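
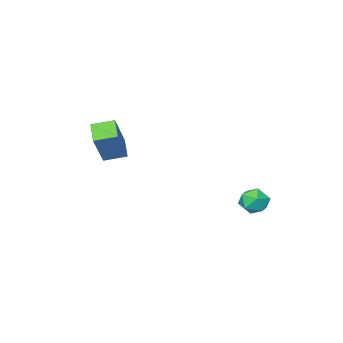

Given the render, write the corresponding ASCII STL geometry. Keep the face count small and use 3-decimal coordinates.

solid 
facet normal -0.193 0.625 0.756
outer loop
vertex -1.545 2.976 0.368
vertex -1.291 2.486 0.838
vertex -0.842 2.977 0.547
endloop
endfacet
facet normal -0.042 0.986 0.159
outer loop
vertex -1.545 2.976 0.368
vertex -0.842 2.977 0.547
vertex -1.04 3.08 -0.143
endloop
endfacet
facet normal -0.509 0.790 -0.342
outer loop
vertex -1.545 2.976 0.368
vertex -1.04 3.08 -0.143
vertex -1.611 2.653 -0.279
endloop
endfacet
facet normal -0.950 0.308 -0.057
outer loop
vertex -1.545 2.976 0.368
vertex -1.611 2.653 -0.279
vertex -1.766 2.286 0.328
endloop
endfacet
facet normal -0.755 0.206 0.623
outer loop
vertex -1.545 2.976 0.368
vertex -1.766 2.286 0.328
vertex -1.291 2.486 0.838
endloop
endfacet
facet normal 0.610 0.790 -0.057
outer loop
vertex -1.04 3.08 -0.143
vertex -0.842 2.977 0.547
vertex -0.474 2.654 0.012
endloop
endfacet
facet normal 0.363 0.207 0.909
outer loop
vertex -0.842 2.977 0.547
vertex -1.291 2.486 0.838
vertex -0.629 2.287 0.619
endloop
endfacet
facet normal -0.545 -0.472 0.693
outer loop
vertex -1.291 2.486 0.838
vertex -1.766 2.286 0.328
vertex -1.2 1.86 0.483
endloop
endfacet
facet normal -0.860 -0.308 -0.406
outer loop
vertex -1.766 2.286 0.328
vertex -1.611 2.653 -0.279
vertex -1.398 1.963 -0.207
endloop
endfacet
facet normal -0.146 0.472 -0.870
outer loop
vertex -1.611 2.653 -0.279
vertex -1.04 3.08 -0.143
vertex -0.949 2.454 -0.498
endloop
endfacet
facet normal 0.950 -0.308 0.057
outer loop
vertex -0.695 1.964 -0.028
vertex -0.474 2.654 0.012
vertex -0.629 2.287 0.619
endloop
endfacet
facet normal 0.509 -0.790 0.342
outer loop
vertex -0.695 1.964 -0.028
vertex -0.629 2.287 0.619
vertex -1.2 1.86 0.483
endloop
endfacet
facet normal 0.042 -0.986 -0.159
outer loop
vertex -0.695 1.964 -0.028
vertex -1.2 1.86 0.483
vertex -1.398 1.963 -0.207
endloop
endfacet
facet normal 0.193 -0.625 -0.756
outer loop
vertex -0.695 1.964 -0.028
vertex -1.398 1.963 -0.207
vertex -0.949 2.454 -0.498
endloop
endfacet
facet normal 0.755 -0.206 -0.623
outer loop
vertex -0.695 1.964 -0.028
vertex -0.949 2.454 -0.498
vertex -0.474 2.654 0.012
endloop
endfacet
facet normal 0.860 0.308 0.406
outer loop
vertex -0.629 2.287 0.619
vertex -0.474 2.654 0.012
vertex -0.842 2.977 0.547
endloop
endfacet
facet normal 0.146 -0.472 0.870
outer loop
vertex -1.2 1.86 0.483
vertex -0.629 2.287 0.619
vertex -1.291 2.486 0.838
endloop
endfacet
facet normal -0.610 -0.790 0.057
outer loop
vertex -1.398 1.963 -0.207
vertex -1.2 1.86 0.483
vertex -1.766 2.286 0.328
endloop
endfacet
facet normal -0.363 -0.207 -0.909
outer loop
vertex -0.949 2.454 -0.498
vertex -1.398 1.963 -0.207
vertex -1.611 2.653 -0.279
endloop
endfacet
facet normal 0.545 0.472 -0.693
outer loop
vertex -0.474 2.654 0.012
vertex -0.949 2.454 -0.498
vertex -1.04 3.08 -0.143
endloop
endfacet
facet normal -0.771 0.593 0.233
outer loop
vertex 2.872 -0.882 3.521
vertex 3.727 -0.351 5.002
vertex 3.31 -0.103 2.989
endloop
endfacet
facet normal -0.478 -0.296 -0.827
outer loop
vertex 4.073 -0.689 2.758
vertex 2.872 -0.882 3.521
vertex 3.31 -0.103 2.989
endloop
endfacet
facet normal -0.772 0.592 0.233
outer loop
vertex 3.31 -0.103 2.989
vertex 3.727 -0.351 5.002
vertex 4.164 0.428 4.47
endloop
endfacet
facet normal 0.421 0.749 -0.511
outer loop
vertex 4.164 0.428 4.47
vertex 4.073 -0.689 2.758
vertex 3.31 -0.103 2.989
endloop
endfacet
facet normal -0.421 -0.749 0.511
outer loop
vertex 2.872 -0.882 3.521
vertex 4.49 -0.937 4.771
vertex 3.727 -0.351 5.002
endloop
endfacet
facet normal -0.478 -0.297 -0.827
outer loop
vertex 3.636 -1.468 3.29
vertex 2.872 -0.882 3.521
vertex 4.073 -0.689 2.758
endloop
endfacet
facet normal -0.420 -0.750 0.511
outer loop
vertex 3.636 -1.468 3.29
vertex 4.49 -0.937 4.771
vertex 2.872 -0.882 3.521
endloop
endfacet
facet normal 0.478 0.296 0.827
outer loop
vertex 3.727 -0.351 5.002
vertex 4.49 -0.937 4.771
vertex 4.164 0.428 4.47
endloop
endfacet
facet normal 0.420 0.750 -0.511
outer loop
vertex 4.928 -0.158 4.239
vertex 4.073 -0.689 2.758
vertex 4.164 0.428 4.47
endloop
endfacet
facet normal 0.477 0.296 0.827
outer loop
vertex 4.164 0.428 4.47
vertex 4.49 -0.937 4.771
vertex 4.928 -0.158 4.239
endloop
endfacet
facet normal 0.771 -0.592 -0.233
outer loop
vertex 4.928 -0.158 4.239
vertex 3.636 -1.468 3.29
vertex 4.073 -0.689 2.758
endloop
endfacet
facet normal 0.771 -0.592 -0.232
outer loop
vertex 4.49 -0.937 4.771
vertex 3.636 -1.468 3.29
vertex 4.928 -0.158 4.239
endloop
endfacet

endsolid


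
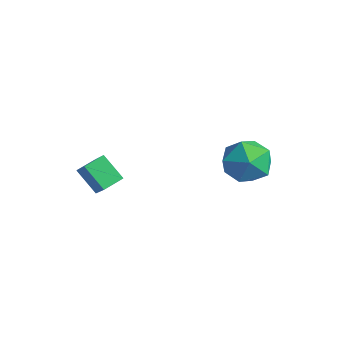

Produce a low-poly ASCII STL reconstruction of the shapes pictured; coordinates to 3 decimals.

solid 
facet normal -0.683 0.193 -0.705
outer loop
vertex -2.153 -3.042 -2.069
vertex -2.137 -2.045 -1.811
vertex -1.093 -2.809 -3.032
endloop
endfacet
facet normal -0.015 -0.968 -0.251
outer loop
vertex -0.083 -3.095 -1.989
vertex -2.153 -3.042 -2.069
vertex -1.093 -2.809 -3.032
endloop
endfacet
facet normal -0.683 0.193 -0.705
outer loop
vertex -1.093 -2.809 -3.032
vertex -2.137 -2.045 -1.811
vertex -1.078 -1.812 -2.774
endloop
endfacet
facet normal 0.731 0.161 -0.664
outer loop
vertex -1.078 -1.812 -2.774
vertex -0.083 -3.095 -1.989
vertex -1.093 -2.809 -3.032
endloop
endfacet
facet normal -0.731 -0.160 0.664
outer loop
vertex -2.153 -3.042 -2.069
vertex -1.127 -2.331 -0.768
vertex -2.137 -2.045 -1.811
endloop
endfacet
facet normal -0.015 -0.968 -0.251
outer loop
vertex -1.142 -3.328 -1.026
vertex -2.153 -3.042 -2.069
vertex -0.083 -3.095 -1.989
endloop
endfacet
facet normal -0.730 -0.161 0.664
outer loop
vertex -1.142 -3.328 -1.026
vertex -1.127 -2.331 -0.768
vertex -2.153 -3.042 -2.069
endloop
endfacet
facet normal 0.015 0.968 0.251
outer loop
vertex -2.137 -2.045 -1.811
vertex -1.127 -2.331 -0.768
vertex -1.078 -1.812 -2.774
endloop
endfacet
facet normal 0.730 0.160 -0.664
outer loop
vertex -0.067 -2.098 -1.731
vertex -0.083 -3.095 -1.989
vertex -1.078 -1.812 -2.774
endloop
endfacet
facet normal 0.015 0.968 0.251
outer loop
vertex -1.078 -1.812 -2.774
vertex -1.127 -2.331 -0.768
vertex -0.067 -2.098 -1.731
endloop
endfacet
facet normal 0.683 -0.193 0.704
outer loop
vertex -0.067 -2.098 -1.731
vertex -1.142 -3.328 -1.026
vertex -0.083 -3.095 -1.989
endloop
endfacet
facet normal 0.683 -0.193 0.705
outer loop
vertex -1.127 -2.331 -0.768
vertex -1.142 -3.328 -1.026
vertex -0.067 -2.098 -1.731
endloop
endfacet
facet normal -0.079 0.519 0.851
outer loop
vertex 3.156 2.343 0.533
vertex 3.489 1.337 1.177
vertex 4.354 2.13 0.774
endloop
endfacet
facet normal 0.106 0.945 0.309
outer loop
vertex 3.156 2.343 0.533
vertex 4.354 2.13 0.774
vertex 4.009 2.535 -0.347
endloop
endfacet
facet normal -0.400 0.896 -0.192
outer loop
vertex 3.156 2.343 0.533
vertex 4.009 2.535 -0.347
vertex 2.932 1.993 -0.636
endloop
endfacet
facet normal -0.897 0.441 0.040
outer loop
vertex 3.156 2.343 0.533
vertex 2.932 1.993 -0.636
vertex 2.61 1.253 0.306
endloop
endfacet
facet normal -0.699 0.207 0.685
outer loop
vertex 3.156 2.343 0.533
vertex 2.61 1.253 0.306
vertex 3.489 1.337 1.177
endloop
endfacet
facet normal 0.716 0.698 0.032
outer loop
vertex 4.009 2.535 -0.347
vertex 4.354 2.13 0.774
vertex 4.87 1.647 -0.246
endloop
endfacet
facet normal 0.416 0.008 0.909
outer loop
vertex 4.354 2.13 0.774
vertex 3.489 1.337 1.177
vertex 4.548 0.907 0.696
endloop
endfacet
facet normal -0.587 -0.496 0.640
outer loop
vertex 3.489 1.337 1.177
vertex 2.61 1.253 0.306
vertex 3.471 0.365 0.407
endloop
endfacet
facet normal -0.907 -0.118 -0.403
outer loop
vertex 2.61 1.253 0.306
vertex 2.932 1.993 -0.636
vertex 3.126 0.77 -0.714
endloop
endfacet
facet normal -0.102 0.619 -0.779
outer loop
vertex 2.932 1.993 -0.636
vertex 4.009 2.535 -0.347
vertex 3.991 1.563 -1.117
endloop
endfacet
facet normal 0.897 -0.441 -0.040
outer loop
vertex 4.324 0.557 -0.473
vertex 4.87 1.647 -0.246
vertex 4.548 0.907 0.696
endloop
endfacet
facet normal 0.400 -0.896 0.192
outer loop
vertex 4.324 0.557 -0.473
vertex 4.548 0.907 0.696
vertex 3.471 0.365 0.407
endloop
endfacet
facet normal -0.106 -0.945 -0.309
outer loop
vertex 4.324 0.557 -0.473
vertex 3.471 0.365 0.407
vertex 3.126 0.77 -0.714
endloop
endfacet
facet normal 0.079 -0.519 -0.851
outer loop
vertex 4.324 0.557 -0.473
vertex 3.126 0.77 -0.714
vertex 3.991 1.563 -1.117
endloop
endfacet
facet normal 0.699 -0.207 -0.685
outer loop
vertex 4.324 0.557 -0.473
vertex 3.991 1.563 -1.117
vertex 4.87 1.647 -0.246
endloop
endfacet
facet normal 0.907 0.118 0.403
outer loop
vertex 4.548 0.907 0.696
vertex 4.87 1.647 -0.246
vertex 4.354 2.13 0.774
endloop
endfacet
facet normal 0.102 -0.619 0.779
outer loop
vertex 3.471 0.365 0.407
vertex 4.548 0.907 0.696
vertex 3.489 1.337 1.177
endloop
endfacet
facet normal -0.716 -0.698 -0.032
outer loop
vertex 3.126 0.77 -0.714
vertex 3.471 0.365 0.407
vertex 2.61 1.253 0.306
endloop
endfacet
facet normal -0.416 -0.008 -0.909
outer loop
vertex 3.991 1.563 -1.117
vertex 3.126 0.77 -0.714
vertex 2.932 1.993 -0.636
endloop
endfacet
facet normal 0.587 0.496 -0.640
outer loop
vertex 4.87 1.647 -0.246
vertex 3.991 1.563 -1.117
vertex 4.009 2.535 -0.347
endloop
endfacet

endsolid


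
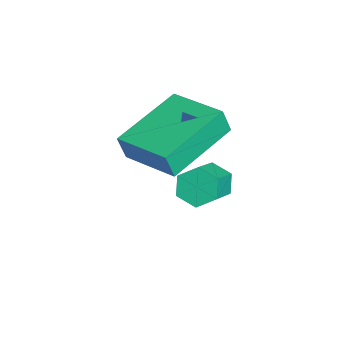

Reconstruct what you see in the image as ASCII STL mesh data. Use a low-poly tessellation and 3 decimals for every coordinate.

solid 
facet normal -0.708 -0.697 -0.115
outer loop
vertex 1.856 0.172 0.708
vertex 0.321 1.635 1.295
vertex 1.766 0.393 -0.077
endloop
endfacet
facet normal 0.697 -0.665 -0.267
outer loop
vertex 2.999 1.605 0.125
vertex 1.856 0.172 0.708
vertex 1.766 0.393 -0.077
endloop
endfacet
facet normal -0.708 -0.696 -0.116
outer loop
vertex 1.766 0.393 -0.077
vertex 0.321 1.635 1.295
vertex 0.232 1.856 0.511
endloop
endfacet
facet normal -0.109 0.270 -0.957
outer loop
vertex 0.232 1.856 0.511
vertex 2.999 1.605 0.125
vertex 1.766 0.393 -0.077
endloop
endfacet
facet normal 0.109 -0.270 0.957
outer loop
vertex 1.856 0.172 0.708
vertex 1.554 2.847 1.497
vertex 0.321 1.635 1.295
endloop
endfacet
facet normal 0.698 -0.665 -0.267
outer loop
vertex 3.088 1.384 0.909
vertex 1.856 0.172 0.708
vertex 2.999 1.605 0.125
endloop
endfacet
facet normal 0.109 -0.270 0.957
outer loop
vertex 3.088 1.384 0.909
vertex 1.554 2.847 1.497
vertex 1.856 0.172 0.708
endloop
endfacet
facet normal -0.697 0.665 0.267
outer loop
vertex 0.321 1.635 1.295
vertex 1.554 2.847 1.497
vertex 0.232 1.856 0.511
endloop
endfacet
facet normal -0.109 0.270 -0.957
outer loop
vertex 1.464 3.068 0.712
vertex 2.999 1.605 0.125
vertex 0.232 1.856 0.511
endloop
endfacet
facet normal -0.698 0.665 0.267
outer loop
vertex 0.232 1.856 0.511
vertex 1.554 2.847 1.497
vertex 1.464 3.068 0.712
endloop
endfacet
facet normal 0.708 0.696 0.116
outer loop
vertex 1.464 3.068 0.712
vertex 3.088 1.384 0.909
vertex 2.999 1.605 0.125
endloop
endfacet
facet normal 0.708 0.697 0.115
outer loop
vertex 1.554 2.847 1.497
vertex 3.088 1.384 0.909
vertex 1.464 3.068 0.712
endloop
endfacet
facet normal -0.809 0.311 -0.499
outer loop
vertex 0.681 2.587 -2.815
vertex 0.355 2.622 -2.265
vertex 0.681 3.13 -2.477
endloop
endfacet
facet normal 0.589 0.427 -0.686
outer loop
vertex 0.681 2.587 -2.815
vertex 0.681 3.13 -2.477
vertex 1.732 2.182 -2.164
endloop
endfacet
facet normal 0.589 0.426 -0.686
outer loop
vertex 1.732 2.182 -2.164
vertex 0.681 3.13 -2.477
vertex 1.732 2.726 -1.826
endloop
endfacet
facet normal 0.807 -0.311 0.501
outer loop
vertex 1.732 2.182 -2.164
vertex 1.732 2.726 -1.826
vertex 1.405 2.218 -1.615
endloop
endfacet
facet normal -0.809 0.310 -0.500
outer loop
vertex 0.681 3.13 -2.477
vertex 0.355 2.622 -2.265
vertex 0.355 3.166 -1.927
endloop
endfacet
facet normal 0.295 0.949 0.113
outer loop
vertex 0.681 3.13 -2.477
vertex 0.355 3.166 -1.927
vertex 1.732 2.726 -1.826
endloop
endfacet
facet normal 0.295 0.949 0.115
outer loop
vertex 1.732 2.726 -1.826
vertex 0.355 3.166 -1.927
vertex 1.405 2.761 -1.277
endloop
endfacet
facet normal 0.807 -0.312 0.501
outer loop
vertex 1.732 2.726 -1.826
vertex 1.405 2.761 -1.277
vertex 1.405 2.218 -1.615
endloop
endfacet
facet normal -0.807 0.311 -0.501
outer loop
vertex 0.355 3.166 -1.927
vertex 0.355 2.622 -2.265
vertex 0.028 2.658 -1.716
endloop
endfacet
facet normal -0.294 0.522 0.801
outer loop
vertex 0.355 3.166 -1.927
vertex 0.028 2.658 -1.716
vertex 1.405 2.761 -1.277
endloop
endfacet
facet normal -0.294 0.523 0.800
outer loop
vertex 1.405 2.761 -1.277
vertex 0.028 2.658 -1.716
vertex 1.079 2.253 -1.065
endloop
endfacet
facet normal 0.809 -0.311 0.499
outer loop
vertex 1.405 2.761 -1.277
vertex 1.079 2.253 -1.065
vertex 1.405 2.218 -1.615
endloop
endfacet
facet normal -0.807 0.311 -0.501
outer loop
vertex 0.028 2.658 -1.716
vertex 0.355 2.622 -2.265
vertex 0.028 2.114 -2.054
endloop
endfacet
facet normal -0.589 -0.426 0.686
outer loop
vertex 0.028 2.658 -1.716
vertex 0.028 2.114 -2.054
vertex 1.079 2.253 -1.065
endloop
endfacet
facet normal -0.589 -0.427 0.686
outer loop
vertex 1.079 2.253 -1.065
vertex 0.028 2.114 -2.054
vertex 1.079 1.71 -1.403
endloop
endfacet
facet normal 0.809 -0.311 0.499
outer loop
vertex 1.079 2.253 -1.065
vertex 1.079 1.71 -1.403
vertex 1.405 2.218 -1.615
endloop
endfacet
facet normal -0.807 0.312 -0.501
outer loop
vertex 0.028 2.114 -2.054
vertex 0.355 2.622 -2.265
vertex 0.355 2.079 -2.603
endloop
endfacet
facet normal -0.294 -0.949 -0.115
outer loop
vertex 0.028 2.114 -2.054
vertex 0.355 2.079 -2.603
vertex 1.079 1.71 -1.403
endloop
endfacet
facet normal -0.296 -0.949 -0.113
outer loop
vertex 1.079 1.71 -1.403
vertex 0.355 2.079 -2.603
vertex 1.405 1.674 -1.953
endloop
endfacet
facet normal 0.809 -0.310 0.500
outer loop
vertex 1.079 1.71 -1.403
vertex 1.405 1.674 -1.953
vertex 1.405 2.218 -1.615
endloop
endfacet
facet normal -0.809 0.311 -0.499
outer loop
vertex 0.355 2.079 -2.603
vertex 0.355 2.622 -2.265
vertex 0.681 2.587 -2.815
endloop
endfacet
facet normal 0.294 -0.523 -0.800
outer loop
vertex 0.355 2.079 -2.603
vertex 0.681 2.587 -2.815
vertex 1.405 1.674 -1.953
endloop
endfacet
facet normal 0.295 -0.522 -0.800
outer loop
vertex 1.405 1.674 -1.953
vertex 0.681 2.587 -2.815
vertex 1.732 2.182 -2.164
endloop
endfacet
facet normal 0.807 -0.311 0.501
outer loop
vertex 1.405 1.674 -1.953
vertex 1.732 2.182 -2.164
vertex 1.405 2.218 -1.615
endloop
endfacet

endsolid


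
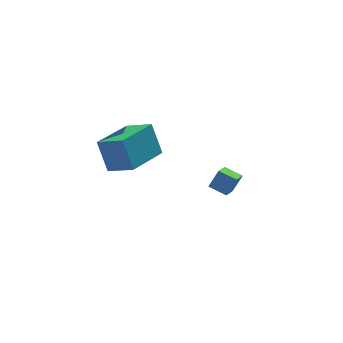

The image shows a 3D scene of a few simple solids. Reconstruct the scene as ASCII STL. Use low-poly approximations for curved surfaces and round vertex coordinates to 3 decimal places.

solid 
facet normal -0.555 -0.716 0.423
outer loop
vertex 4.05 0.422 -1.401
vertex 3.464 1.043 -1.119
vertex 3.554 0.324 -2.217
endloop
endfacet
facet normal 0.653 -0.690 -0.314
outer loop
vertex 4.136 1.077 -2.661
vertex 4.05 0.422 -1.401
vertex 3.554 0.324 -2.217
endloop
endfacet
facet normal -0.555 -0.716 0.424
outer loop
vertex 3.554 0.324 -2.217
vertex 3.464 1.043 -1.119
vertex 2.967 0.946 -1.934
endloop
endfacet
facet normal -0.517 -0.101 -0.850
outer loop
vertex 2.967 0.946 -1.934
vertex 4.136 1.077 -2.661
vertex 3.554 0.324 -2.217
endloop
endfacet
facet normal 0.517 0.102 0.850
outer loop
vertex 4.05 0.422 -1.401
vertex 4.046 1.796 -1.563
vertex 3.464 1.043 -1.119
endloop
endfacet
facet normal 0.651 -0.691 -0.315
outer loop
vertex 4.633 1.174 -1.846
vertex 4.05 0.422 -1.401
vertex 4.136 1.077 -2.661
endloop
endfacet
facet normal 0.517 0.102 0.850
outer loop
vertex 4.633 1.174 -1.846
vertex 4.046 1.796 -1.563
vertex 4.05 0.422 -1.401
endloop
endfacet
facet normal -0.652 0.690 0.315
outer loop
vertex 3.464 1.043 -1.119
vertex 4.046 1.796 -1.563
vertex 2.967 0.946 -1.934
endloop
endfacet
facet normal -0.517 -0.102 -0.850
outer loop
vertex 3.55 1.698 -2.379
vertex 4.136 1.077 -2.661
vertex 2.967 0.946 -1.934
endloop
endfacet
facet normal -0.652 0.691 0.313
outer loop
vertex 2.967 0.946 -1.934
vertex 4.046 1.796 -1.563
vertex 3.55 1.698 -2.379
endloop
endfacet
facet normal 0.555 0.716 -0.424
outer loop
vertex 3.55 1.698 -2.379
vertex 4.633 1.174 -1.846
vertex 4.136 1.077 -2.661
endloop
endfacet
facet normal 0.555 0.716 -0.423
outer loop
vertex 4.046 1.796 -1.563
vertex 4.633 1.174 -1.846
vertex 3.55 1.698 -2.379
endloop
endfacet
facet normal -0.588 0.697 -0.411
outer loop
vertex -2.344 -0.263 3.157
vertex -0.668 0.988 2.88
vertex -2.108 -0.888 1.758
endloop
endfacet
facet normal -0.794 -0.593 0.131
outer loop
vertex -1.332 -1.808 2.3
vertex -2.344 -0.263 3.157
vertex -2.108 -0.888 1.758
endloop
endfacet
facet normal -0.588 0.697 -0.411
outer loop
vertex -2.108 -0.888 1.758
vertex -0.668 0.988 2.88
vertex -0.432 0.363 1.482
endloop
endfacet
facet normal 0.152 -0.403 -0.902
outer loop
vertex -0.432 0.363 1.482
vertex -1.332 -1.808 2.3
vertex -2.108 -0.888 1.758
endloop
endfacet
facet normal -0.152 0.403 0.902
outer loop
vertex -2.344 -0.263 3.157
vertex 0.108 0.068 3.422
vertex -0.668 0.988 2.88
endloop
endfacet
facet normal -0.794 -0.593 0.131
outer loop
vertex -1.568 -1.183 3.698
vertex -2.344 -0.263 3.157
vertex -1.332 -1.808 2.3
endloop
endfacet
facet normal -0.152 0.403 0.903
outer loop
vertex -1.568 -1.183 3.698
vertex 0.108 0.068 3.422
vertex -2.344 -0.263 3.157
endloop
endfacet
facet normal 0.794 0.593 -0.131
outer loop
vertex -0.668 0.988 2.88
vertex 0.108 0.068 3.422
vertex -0.432 0.363 1.482
endloop
endfacet
facet normal 0.152 -0.403 -0.903
outer loop
vertex 0.344 -0.557 2.023
vertex -1.332 -1.808 2.3
vertex -0.432 0.363 1.482
endloop
endfacet
facet normal 0.794 0.593 -0.131
outer loop
vertex -0.432 0.363 1.482
vertex 0.108 0.068 3.422
vertex 0.344 -0.557 2.023
endloop
endfacet
facet normal 0.588 -0.697 0.411
outer loop
vertex 0.344 -0.557 2.023
vertex -1.568 -1.183 3.698
vertex -1.332 -1.808 2.3
endloop
endfacet
facet normal 0.588 -0.697 0.411
outer loop
vertex 0.108 0.068 3.422
vertex -1.568 -1.183 3.698
vertex 0.344 -0.557 2.023
endloop
endfacet

endsolid


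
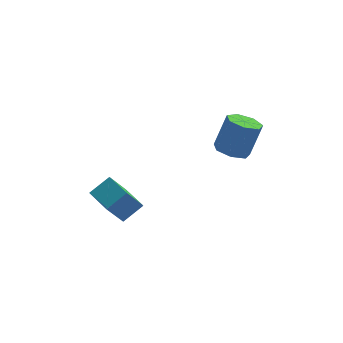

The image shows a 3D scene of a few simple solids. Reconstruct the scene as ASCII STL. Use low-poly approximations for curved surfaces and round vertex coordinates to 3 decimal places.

solid 
facet normal -0.371 -0.127 -0.920
outer loop
vertex 3.147 1.843 1.988
vertex 2.418 1.192 2.372
vertex 2.366 2.234 2.249
endloop
endfacet
facet normal 0.358 0.894 -0.268
outer loop
vertex 3.147 1.843 1.988
vertex 2.366 2.234 2.249
vertex 3.951 2.119 3.985
endloop
endfacet
facet normal 0.358 0.895 -0.268
outer loop
vertex 3.951 2.119 3.985
vertex 2.366 2.234 2.249
vertex 3.171 2.509 4.245
endloop
endfacet
facet normal 0.370 0.127 0.920
outer loop
vertex 3.951 2.119 3.985
vertex 3.171 2.509 4.245
vertex 3.222 1.468 4.368
endloop
endfacet
facet normal -0.370 -0.127 -0.920
outer loop
vertex 2.366 2.234 2.249
vertex 2.418 1.192 2.372
vertex 1.624 1.84 2.602
endloop
endfacet
facet normal -0.447 0.893 0.057
outer loop
vertex 2.366 2.234 2.249
vertex 1.624 1.84 2.602
vertex 3.171 2.509 4.245
endloop
endfacet
facet normal -0.447 0.893 0.057
outer loop
vertex 3.171 2.509 4.245
vertex 1.624 1.84 2.602
vertex 2.429 2.115 4.599
endloop
endfacet
facet normal 0.371 0.127 0.920
outer loop
vertex 3.171 2.509 4.245
vertex 2.429 2.115 4.599
vertex 3.222 1.468 4.368
endloop
endfacet
facet normal -0.370 -0.127 -0.920
outer loop
vertex 1.624 1.84 2.602
vertex 2.418 1.192 2.372
vertex 1.48 0.958 2.782
endloop
endfacet
facet normal -0.915 0.219 0.339
outer loop
vertex 1.624 1.84 2.602
vertex 1.48 0.958 2.782
vertex 2.429 2.115 4.599
endloop
endfacet
facet normal -0.915 0.218 0.339
outer loop
vertex 2.429 2.115 4.599
vertex 1.48 0.958 2.782
vertex 2.285 1.234 4.778
endloop
endfacet
facet normal 0.371 0.126 0.920
outer loop
vertex 2.429 2.115 4.599
vertex 2.285 1.234 4.778
vertex 3.222 1.468 4.368
endloop
endfacet
facet normal -0.371 -0.127 -0.920
outer loop
vertex 1.48 0.958 2.782
vertex 2.418 1.192 2.372
vertex 2.042 0.253 2.653
endloop
endfacet
facet normal -0.694 -0.620 0.366
outer loop
vertex 1.48 0.958 2.782
vertex 2.042 0.253 2.653
vertex 2.285 1.234 4.778
endloop
endfacet
facet normal -0.695 -0.620 0.365
outer loop
vertex 2.285 1.234 4.778
vertex 2.042 0.253 2.653
vertex 2.847 0.528 4.649
endloop
endfacet
facet normal 0.371 0.127 0.920
outer loop
vertex 2.285 1.234 4.778
vertex 2.847 0.528 4.649
vertex 3.222 1.468 4.368
endloop
endfacet
facet normal -0.371 -0.127 -0.920
outer loop
vertex 2.042 0.253 2.653
vertex 2.418 1.192 2.372
vertex 2.887 0.255 2.312
endloop
endfacet
facet normal 0.049 -0.992 0.117
outer loop
vertex 2.042 0.253 2.653
vertex 2.887 0.255 2.312
vertex 2.847 0.528 4.649
endloop
endfacet
facet normal 0.049 -0.992 0.117
outer loop
vertex 2.847 0.528 4.649
vertex 2.887 0.255 2.312
vertex 3.692 0.53 4.308
endloop
endfacet
facet normal 0.371 0.127 0.920
outer loop
vertex 2.847 0.528 4.649
vertex 3.692 0.53 4.308
vertex 3.222 1.468 4.368
endloop
endfacet
facet normal -0.371 -0.127 -0.920
outer loop
vertex 2.887 0.255 2.312
vertex 2.418 1.192 2.372
vertex 3.379 0.963 2.016
endloop
endfacet
facet normal 0.756 -0.617 -0.220
outer loop
vertex 2.887 0.255 2.312
vertex 3.379 0.963 2.016
vertex 3.692 0.53 4.308
endloop
endfacet
facet normal 0.756 -0.616 -0.220
outer loop
vertex 3.692 0.53 4.308
vertex 3.379 0.963 2.016
vertex 4.183 1.238 4.013
endloop
endfacet
facet normal 0.370 0.127 0.920
outer loop
vertex 3.692 0.53 4.308
vertex 4.183 1.238 4.013
vertex 3.222 1.468 4.368
endloop
endfacet
facet normal -0.371 -0.127 -0.920
outer loop
vertex 3.379 0.963 2.016
vertex 2.418 1.192 2.372
vertex 3.147 1.843 1.988
endloop
endfacet
facet normal 0.893 0.223 -0.390
outer loop
vertex 3.379 0.963 2.016
vertex 3.147 1.843 1.988
vertex 4.183 1.238 4.013
endloop
endfacet
facet normal 0.893 0.223 -0.390
outer loop
vertex 4.183 1.238 4.013
vertex 3.147 1.843 1.988
vertex 3.951 2.119 3.985
endloop
endfacet
facet normal 0.370 0.127 0.920
outer loop
vertex 4.183 1.238 4.013
vertex 3.951 2.119 3.985
vertex 3.222 1.468 4.368
endloop
endfacet
facet normal -0.811 -0.192 -0.552
outer loop
vertex -4.39 1.934 -1.508
vertex -4.895 3.645 -1.362
vertex -3.35 2.385 -3.192
endloop
endfacet
facet normal 0.282 -0.956 -0.082
outer loop
vertex -2.125 2.675 -2.358
vertex -4.39 1.934 -1.508
vertex -3.35 2.385 -3.192
endloop
endfacet
facet normal -0.811 -0.192 -0.552
outer loop
vertex -3.35 2.385 -3.192
vertex -4.895 3.645 -1.362
vertex -3.855 4.096 -3.046
endloop
endfacet
facet normal 0.512 0.222 -0.830
outer loop
vertex -3.855 4.096 -3.046
vertex -2.125 2.675 -2.358
vertex -3.35 2.385 -3.192
endloop
endfacet
facet normal -0.512 -0.222 0.830
outer loop
vertex -4.39 1.934 -1.508
vertex -3.67 3.935 -0.528
vertex -4.895 3.645 -1.362
endloop
endfacet
facet normal 0.282 -0.956 -0.082
outer loop
vertex -3.165 2.224 -0.674
vertex -4.39 1.934 -1.508
vertex -2.125 2.675 -2.358
endloop
endfacet
facet normal -0.512 -0.222 0.830
outer loop
vertex -3.165 2.224 -0.674
vertex -3.67 3.935 -0.528
vertex -4.39 1.934 -1.508
endloop
endfacet
facet normal -0.282 0.956 0.082
outer loop
vertex -4.895 3.645 -1.362
vertex -3.67 3.935 -0.528
vertex -3.855 4.096 -3.046
endloop
endfacet
facet normal 0.512 0.222 -0.830
outer loop
vertex -2.63 4.386 -2.212
vertex -2.125 2.675 -2.358
vertex -3.855 4.096 -3.046
endloop
endfacet
facet normal -0.282 0.956 0.082
outer loop
vertex -3.855 4.096 -3.046
vertex -3.67 3.935 -0.528
vertex -2.63 4.386 -2.212
endloop
endfacet
facet normal 0.811 0.192 0.552
outer loop
vertex -2.63 4.386 -2.212
vertex -3.165 2.224 -0.674
vertex -2.125 2.675 -2.358
endloop
endfacet
facet normal 0.811 0.192 0.552
outer loop
vertex -3.67 3.935 -0.528
vertex -3.165 2.224 -0.674
vertex -2.63 4.386 -2.212
endloop
endfacet

endsolid


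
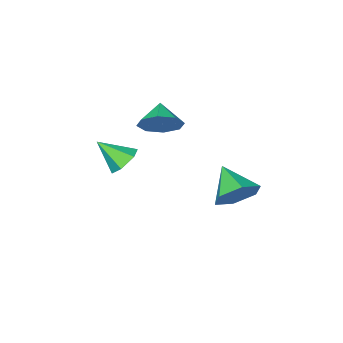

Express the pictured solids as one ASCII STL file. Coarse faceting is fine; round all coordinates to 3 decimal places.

solid 
facet normal -0.491 0.578 -0.651
outer loop
vertex 2.084 -0.758 0.398
vertex 1.504 -0.752 0.841
vertex 2.019 -0.239 0.908
endloop
endfacet
facet normal 0.992 0.129 -0.005
outer loop
vertex 2.084 -0.758 0.398
vertex 2.019 -0.239 0.908
vertex 2.196 -1.568 1.759
endloop
endfacet
facet normal -0.492 0.579 -0.650
outer loop
vertex 2.019 -0.239 0.908
vertex 1.504 -0.752 0.841
vertex 1.439 -0.234 1.351
endloop
endfacet
facet normal 0.526 0.507 0.683
outer loop
vertex 2.019 -0.239 0.908
vertex 1.439 -0.234 1.351
vertex 2.196 -1.568 1.759
endloop
endfacet
facet normal -0.490 0.579 -0.651
outer loop
vertex 1.439 -0.234 1.351
vertex 1.504 -0.752 0.841
vertex 0.923 -0.746 1.284
endloop
endfacet
facet normal -0.264 0.142 0.954
outer loop
vertex 1.439 -0.234 1.351
vertex 0.923 -0.746 1.284
vertex 2.196 -1.568 1.759
endloop
endfacet
facet normal -0.491 0.579 -0.651
outer loop
vertex 0.923 -0.746 1.284
vertex 1.504 -0.752 0.841
vertex 0.988 -1.265 0.774
endloop
endfacet
facet normal -0.590 -0.602 0.538
outer loop
vertex 0.923 -0.746 1.284
vertex 0.988 -1.265 0.774
vertex 2.196 -1.568 1.759
endloop
endfacet
facet normal -0.491 0.579 -0.651
outer loop
vertex 0.988 -1.265 0.774
vertex 1.504 -0.752 0.841
vertex 1.569 -1.271 0.331
endloop
endfacet
facet normal -0.124 -0.981 -0.150
outer loop
vertex 0.988 -1.265 0.774
vertex 1.569 -1.271 0.331
vertex 2.196 -1.568 1.759
endloop
endfacet
facet normal -0.491 0.578 -0.651
outer loop
vertex 1.569 -1.271 0.331
vertex 1.504 -0.752 0.841
vertex 2.084 -0.758 0.398
endloop
endfacet
facet normal 0.667 -0.615 -0.421
outer loop
vertex 1.569 -1.271 0.331
vertex 2.084 -0.758 0.398
vertex 2.196 -1.568 1.759
endloop
endfacet
facet normal 0.480 0.688 -0.544
outer loop
vertex -0.42 -1.356 2.284
vertex -0.806 -1.698 1.51
vertex -1.041 -1.045 2.129
endloop
endfacet
facet normal -0.219 0.048 0.975
outer loop
vertex -0.42 -1.356 2.284
vertex -1.041 -1.045 2.129
vertex -1.354 -2.482 2.13
endloop
endfacet
facet normal 0.480 0.688 -0.544
outer loop
vertex -1.041 -1.045 2.129
vertex -0.806 -1.698 1.51
vertex -1.525 -1.116 1.612
endloop
endfacet
facet normal -0.731 0.160 0.663
outer loop
vertex -1.041 -1.045 2.129
vertex -1.525 -1.116 1.612
vertex -1.354 -2.482 2.13
endloop
endfacet
facet normal 0.480 0.688 -0.544
outer loop
vertex -1.525 -1.116 1.612
vertex -0.806 -1.698 1.51
vertex -1.588 -1.528 1.035
endloop
endfacet
facet normal -0.986 -0.065 0.154
outer loop
vertex -1.525 -1.116 1.612
vertex -1.588 -1.528 1.035
vertex -1.354 -2.482 2.13
endloop
endfacet
facet normal 0.480 0.689 -0.543
outer loop
vertex -1.588 -1.528 1.035
vertex -0.806 -1.698 1.51
vertex -1.193 -2.039 0.736
endloop
endfacet
facet normal -0.831 -0.495 -0.253
outer loop
vertex -1.588 -1.528 1.035
vertex -1.193 -2.039 0.736
vertex -1.354 -2.482 2.13
endloop
endfacet
facet normal 0.480 0.689 -0.543
outer loop
vertex -1.193 -2.039 0.736
vertex -0.806 -1.698 1.51
vertex -0.571 -2.35 0.891
endloop
endfacet
facet normal -0.359 -0.877 -0.320
outer loop
vertex -1.193 -2.039 0.736
vertex -0.571 -2.35 0.891
vertex -1.354 -2.482 2.13
endloop
endfacet
facet normal 0.480 0.689 -0.543
outer loop
vertex -0.571 -2.35 0.891
vertex -0.806 -1.698 1.51
vertex -0.088 -2.279 1.408
endloop
endfacet
facet normal 0.154 -0.988 -0.008
outer loop
vertex -0.571 -2.35 0.891
vertex -0.088 -2.279 1.408
vertex -1.354 -2.482 2.13
endloop
endfacet
facet normal 0.480 0.688 -0.544
outer loop
vertex -0.088 -2.279 1.408
vertex -0.806 -1.698 1.51
vertex -0.025 -1.867 1.985
endloop
endfacet
facet normal 0.408 -0.764 0.501
outer loop
vertex -0.088 -2.279 1.408
vertex -0.025 -1.867 1.985
vertex -1.354 -2.482 2.13
endloop
endfacet
facet normal 0.480 0.689 -0.544
outer loop
vertex -0.025 -1.867 1.985
vertex -0.806 -1.698 1.51
vertex -0.42 -1.356 2.284
endloop
endfacet
facet normal 0.254 -0.335 0.907
outer loop
vertex -0.025 -1.867 1.985
vertex -0.42 -1.356 2.284
vertex -1.354 -2.482 2.13
endloop
endfacet
facet normal 0.155 0.831 -0.535
outer loop
vertex -2.331 0.052 -2.276
vertex -3.284 -0.003 -2.637
vertex -3.092 0.514 -1.779
endloop
endfacet
facet normal 0.496 -0.110 0.861
outer loop
vertex -2.331 0.052 -2.276
vertex -3.092 0.514 -1.779
vertex -3.536 -1.357 -1.763
endloop
endfacet
facet normal 0.154 0.831 -0.535
outer loop
vertex -3.092 0.514 -1.779
vertex -3.284 -0.003 -2.637
vertex -4.045 0.459 -2.139
endloop
endfacet
facet normal -0.357 0.093 0.930
outer loop
vertex -3.092 0.514 -1.779
vertex -4.045 0.459 -2.139
vertex -3.536 -1.357 -1.763
endloop
endfacet
facet normal 0.154 0.830 -0.536
outer loop
vertex -4.045 0.459 -2.139
vertex -3.284 -0.003 -2.637
vertex -4.237 -0.059 -2.997
endloop
endfacet
facet normal -0.926 -0.193 0.324
outer loop
vertex -4.045 0.459 -2.139
vertex -4.237 -0.059 -2.997
vertex -3.536 -1.357 -1.763
endloop
endfacet
facet normal 0.154 0.830 -0.536
outer loop
vertex -4.237 -0.059 -2.997
vertex -3.284 -0.003 -2.637
vertex -3.476 -0.521 -3.494
endloop
endfacet
facet normal -0.643 -0.681 -0.351
outer loop
vertex -4.237 -0.059 -2.997
vertex -3.476 -0.521 -3.494
vertex -3.536 -1.357 -1.763
endloop
endfacet
facet normal 0.155 0.830 -0.536
outer loop
vertex -3.476 -0.521 -3.494
vertex -3.284 -0.003 -2.637
vertex -2.523 -0.466 -3.134
endloop
endfacet
facet normal 0.209 -0.883 -0.419
outer loop
vertex -3.476 -0.521 -3.494
vertex -2.523 -0.466 -3.134
vertex -3.536 -1.357 -1.763
endloop
endfacet
facet normal 0.155 0.830 -0.536
outer loop
vertex -2.523 -0.466 -3.134
vertex -3.284 -0.003 -2.637
vertex -2.331 0.052 -2.276
endloop
endfacet
facet normal 0.779 -0.598 0.187
outer loop
vertex -2.523 -0.466 -3.134
vertex -2.331 0.052 -2.276
vertex -3.536 -1.357 -1.763
endloop
endfacet

endsolid


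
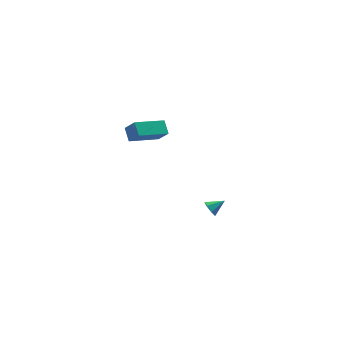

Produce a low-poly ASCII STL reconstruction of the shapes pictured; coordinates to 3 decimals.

solid 
facet normal -0.928 -0.169 0.333
outer loop
vertex -1.034 -2.41 4.375
vertex -0.999 -1.624 4.871
vertex -1.427 -1.872 3.551
endloop
endfacet
facet normal -0.038 -0.845 -0.534
outer loop
vertex 0.419 -1.536 2.889
vertex -1.034 -2.41 4.375
vertex -1.427 -1.872 3.551
endloop
endfacet
facet normal -0.928 -0.170 0.333
outer loop
vertex -1.427 -1.872 3.551
vertex -0.999 -1.624 4.871
vertex -1.393 -1.086 4.047
endloop
endfacet
facet normal -0.371 0.507 -0.778
outer loop
vertex -1.393 -1.086 4.047
vertex 0.419 -1.536 2.889
vertex -1.427 -1.872 3.551
endloop
endfacet
facet normal 0.371 -0.507 0.778
outer loop
vertex -1.034 -2.41 4.375
vertex 0.847 -1.288 4.209
vertex -0.999 -1.624 4.871
endloop
endfacet
facet normal -0.038 -0.845 -0.534
outer loop
vertex 0.813 -2.074 3.713
vertex -1.034 -2.41 4.375
vertex 0.419 -1.536 2.889
endloop
endfacet
facet normal 0.371 -0.507 0.778
outer loop
vertex 0.813 -2.074 3.713
vertex 0.847 -1.288 4.209
vertex -1.034 -2.41 4.375
endloop
endfacet
facet normal 0.038 0.845 0.534
outer loop
vertex -0.999 -1.624 4.871
vertex 0.847 -1.288 4.209
vertex -1.393 -1.086 4.047
endloop
endfacet
facet normal -0.371 0.507 -0.778
outer loop
vertex 0.454 -0.75 3.385
vertex 0.419 -1.536 2.889
vertex -1.393 -1.086 4.047
endloop
endfacet
facet normal 0.038 0.845 0.534
outer loop
vertex -1.393 -1.086 4.047
vertex 0.847 -1.288 4.209
vertex 0.454 -0.75 3.385
endloop
endfacet
facet normal 0.928 0.169 -0.333
outer loop
vertex 0.454 -0.75 3.385
vertex 0.813 -2.074 3.713
vertex 0.419 -1.536 2.889
endloop
endfacet
facet normal 0.928 0.169 -0.332
outer loop
vertex 0.847 -1.288 4.209
vertex 0.813 -2.074 3.713
vertex 0.454 -0.75 3.385
endloop
endfacet
facet normal -0.880 -0.005 -0.475
outer loop
vertex 3.625 -2.148 -4.589
vertex 3.361 -2.012 -4.102
vertex 3.574 -1.664 -4.5
endloop
endfacet
facet normal 0.810 0.188 -0.556
outer loop
vertex 3.625 -2.148 -4.589
vertex 3.574 -1.664 -4.5
vertex 4.259 -2.008 -3.618
endloop
endfacet
facet normal -0.881 -0.003 -0.474
outer loop
vertex 3.574 -1.664 -4.5
vertex 3.361 -2.012 -4.102
vertex 3.364 -1.442 -4.111
endloop
endfacet
facet normal 0.584 0.800 -0.141
outer loop
vertex 3.574 -1.664 -4.5
vertex 3.364 -1.442 -4.111
vertex 4.259 -2.008 -3.618
endloop
endfacet
facet normal -0.880 -0.003 -0.476
outer loop
vertex 3.364 -1.442 -4.111
vertex 3.361 -2.012 -4.102
vertex 3.151 -1.65 -3.716
endloop
endfacet
facet normal 0.214 0.812 0.543
outer loop
vertex 3.364 -1.442 -4.111
vertex 3.151 -1.65 -3.716
vertex 4.259 -2.008 -3.618
endloop
endfacet
facet normal -0.880 -0.005 -0.474
outer loop
vertex 3.151 -1.65 -3.716
vertex 3.361 -2.012 -4.102
vertex 3.097 -2.13 -3.611
endloop
endfacet
facet normal -0.017 0.215 0.976
outer loop
vertex 3.151 -1.65 -3.716
vertex 3.097 -2.13 -3.611
vertex 4.259 -2.008 -3.618
endloop
endfacet
facet normal -0.880 -0.005 -0.474
outer loop
vertex 3.097 -2.13 -3.611
vertex 3.361 -2.012 -4.102
vertex 3.242 -2.522 -3.876
endloop
endfacet
facet normal 0.062 -0.543 0.837
outer loop
vertex 3.097 -2.13 -3.611
vertex 3.242 -2.522 -3.876
vertex 4.259 -2.008 -3.618
endloop
endfacet
facet normal -0.880 -0.005 -0.474
outer loop
vertex 3.242 -2.522 -3.876
vertex 3.361 -2.012 -4.102
vertex 3.477 -2.53 -4.312
endloop
endfacet
facet normal 0.393 -0.891 0.228
outer loop
vertex 3.242 -2.522 -3.876
vertex 3.477 -2.53 -4.312
vertex 4.259 -2.008 -3.618
endloop
endfacet
facet normal -0.880 -0.004 -0.476
outer loop
vertex 3.477 -2.53 -4.312
vertex 3.361 -2.012 -4.102
vertex 3.625 -2.148 -4.589
endloop
endfacet
facet normal 0.726 -0.565 -0.392
outer loop
vertex 3.477 -2.53 -4.312
vertex 3.625 -2.148 -4.589
vertex 4.259 -2.008 -3.618
endloop
endfacet

endsolid


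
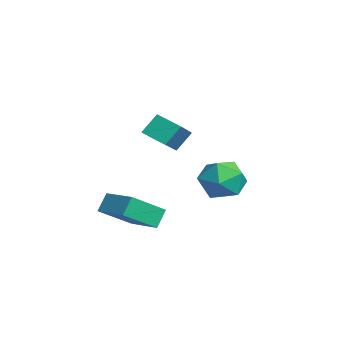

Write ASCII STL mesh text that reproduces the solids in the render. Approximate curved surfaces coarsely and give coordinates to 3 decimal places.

solid 
facet normal -0.591 0.793 0.148
outer loop
vertex -2.061 4.201 -2.214
vertex -2.845 3.616 -2.207
vertex -2.373 3.812 -1.373
endloop
endfacet
facet normal 0.054 0.898 0.436
outer loop
vertex -2.061 4.201 -2.214
vertex -2.373 3.812 -1.373
vertex -1.416 3.849 -1.568
endloop
endfacet
facet normal 0.541 0.837 -0.084
outer loop
vertex -2.061 4.201 -2.214
vertex -1.416 3.849 -1.568
vertex -1.296 3.676 -2.523
endloop
endfacet
facet normal 0.197 0.694 -0.693
outer loop
vertex -2.061 4.201 -2.214
vertex -1.296 3.676 -2.523
vertex -2.179 3.532 -2.918
endloop
endfacet
facet normal -0.503 0.667 -0.550
outer loop
vertex -2.061 4.201 -2.214
vertex -2.179 3.532 -2.918
vertex -2.845 3.616 -2.207
endloop
endfacet
facet normal 0.171 0.379 0.910
outer loop
vertex -1.416 3.849 -1.568
vertex -2.373 3.812 -1.373
vertex -1.801 3.048 -1.162
endloop
endfacet
facet normal -0.871 0.208 0.444
outer loop
vertex -2.373 3.812 -1.373
vertex -2.845 3.616 -2.207
vertex -2.684 2.904 -1.557
endloop
endfacet
facet normal -0.730 0.004 -0.684
outer loop
vertex -2.845 3.616 -2.207
vertex -2.179 3.532 -2.918
vertex -2.564 2.731 -2.512
endloop
endfacet
facet normal 0.401 0.048 -0.915
outer loop
vertex -2.179 3.532 -2.918
vertex -1.296 3.676 -2.523
vertex -1.607 2.768 -2.707
endloop
endfacet
facet normal 0.957 0.280 0.070
outer loop
vertex -1.296 3.676 -2.523
vertex -1.416 3.849 -1.568
vertex -1.135 2.964 -1.873
endloop
endfacet
facet normal -0.197 -0.694 0.693
outer loop
vertex -1.919 2.379 -1.866
vertex -1.801 3.048 -1.162
vertex -2.684 2.904 -1.557
endloop
endfacet
facet normal -0.541 -0.837 0.084
outer loop
vertex -1.919 2.379 -1.866
vertex -2.684 2.904 -1.557
vertex -2.564 2.731 -2.512
endloop
endfacet
facet normal -0.054 -0.898 -0.436
outer loop
vertex -1.919 2.379 -1.866
vertex -2.564 2.731 -2.512
vertex -1.607 2.768 -2.707
endloop
endfacet
facet normal 0.591 -0.793 -0.148
outer loop
vertex -1.919 2.379 -1.866
vertex -1.607 2.768 -2.707
vertex -1.135 2.964 -1.873
endloop
endfacet
facet normal 0.503 -0.667 0.550
outer loop
vertex -1.919 2.379 -1.866
vertex -1.135 2.964 -1.873
vertex -1.801 3.048 -1.162
endloop
endfacet
facet normal -0.401 -0.048 0.915
outer loop
vertex -2.684 2.904 -1.557
vertex -1.801 3.048 -1.162
vertex -2.373 3.812 -1.373
endloop
endfacet
facet normal -0.957 -0.280 -0.070
outer loop
vertex -2.564 2.731 -2.512
vertex -2.684 2.904 -1.557
vertex -2.845 3.616 -2.207
endloop
endfacet
facet normal -0.171 -0.379 -0.910
outer loop
vertex -1.607 2.768 -2.707
vertex -2.564 2.731 -2.512
vertex -2.179 3.532 -2.918
endloop
endfacet
facet normal 0.871 -0.208 -0.444
outer loop
vertex -1.135 2.964 -1.873
vertex -1.607 2.768 -2.707
vertex -1.296 3.676 -2.523
endloop
endfacet
facet normal 0.730 -0.004 0.684
outer loop
vertex -1.801 3.048 -1.162
vertex -1.135 2.964 -1.873
vertex -1.416 3.849 -1.568
endloop
endfacet
facet normal -0.625 -0.672 0.397
outer loop
vertex -1.022 0.262 0.784
vertex -1.169 0.827 1.508
vertex -2.176 0.901 0.05
endloop
endfacet
facet normal 0.158 -0.608 -0.778
outer loop
vertex -1.551 1.573 -0.348
vertex -1.022 0.262 0.784
vertex -2.176 0.901 0.05
endloop
endfacet
facet normal -0.626 -0.671 0.398
outer loop
vertex -2.176 0.901 0.05
vertex -1.169 0.827 1.508
vertex -2.323 1.467 0.773
endloop
endfacet
facet normal -0.765 0.423 -0.487
outer loop
vertex -2.323 1.467 0.773
vertex -1.551 1.573 -0.348
vertex -2.176 0.901 0.05
endloop
endfacet
facet normal 0.765 -0.423 0.486
outer loop
vertex -1.022 0.262 0.784
vertex -0.544 1.499 1.11
vertex -1.169 0.827 1.508
endloop
endfacet
facet normal 0.158 -0.608 -0.778
outer loop
vertex -0.397 0.933 0.387
vertex -1.022 0.262 0.784
vertex -1.551 1.573 -0.348
endloop
endfacet
facet normal 0.764 -0.424 0.487
outer loop
vertex -0.397 0.933 0.387
vertex -0.544 1.499 1.11
vertex -1.022 0.262 0.784
endloop
endfacet
facet normal -0.158 0.608 0.778
outer loop
vertex -1.169 0.827 1.508
vertex -0.544 1.499 1.11
vertex -2.323 1.467 0.773
endloop
endfacet
facet normal -0.764 0.424 -0.486
outer loop
vertex -1.698 2.138 0.376
vertex -1.551 1.573 -0.348
vertex -2.323 1.467 0.773
endloop
endfacet
facet normal -0.158 0.608 0.778
outer loop
vertex -2.323 1.467 0.773
vertex -0.544 1.499 1.11
vertex -1.698 2.138 0.376
endloop
endfacet
facet normal 0.625 0.672 -0.397
outer loop
vertex -1.698 2.138 0.376
vertex -0.397 0.933 0.387
vertex -1.551 1.573 -0.348
endloop
endfacet
facet normal 0.625 0.671 -0.398
outer loop
vertex -0.544 1.499 1.11
vertex -0.397 0.933 0.387
vertex -1.698 2.138 0.376
endloop
endfacet
facet normal -0.382 0.451 0.807
outer loop
vertex -0.481 -1.039 -1.705
vertex 0.835 -0.456 -1.408
vertex -0.825 0.161 -2.538
endloop
endfacet
facet normal -0.895 -0.397 -0.203
outer loop
vertex -0.515 -0.204 -3.192
vertex -0.481 -1.039 -1.705
vertex -0.825 0.161 -2.538
endloop
endfacet
facet normal -0.382 0.451 0.807
outer loop
vertex -0.825 0.161 -2.538
vertex 0.835 -0.456 -1.408
vertex 0.492 0.744 -2.241
endloop
endfacet
facet normal -0.229 0.800 -0.555
outer loop
vertex 0.492 0.744 -2.241
vertex -0.515 -0.204 -3.192
vertex -0.825 0.161 -2.538
endloop
endfacet
facet normal 0.229 -0.800 0.555
outer loop
vertex -0.481 -1.039 -1.705
vertex 1.145 -0.821 -2.062
vertex 0.835 -0.456 -1.408
endloop
endfacet
facet normal -0.896 -0.396 -0.202
outer loop
vertex -0.172 -1.404 -2.359
vertex -0.481 -1.039 -1.705
vertex -0.515 -0.204 -3.192
endloop
endfacet
facet normal 0.229 -0.800 0.555
outer loop
vertex -0.172 -1.404 -2.359
vertex 1.145 -0.821 -2.062
vertex -0.481 -1.039 -1.705
endloop
endfacet
facet normal 0.895 0.397 0.203
outer loop
vertex 0.835 -0.456 -1.408
vertex 1.145 -0.821 -2.062
vertex 0.492 0.744 -2.241
endloop
endfacet
facet normal -0.229 0.800 -0.555
outer loop
vertex 0.801 0.379 -2.895
vertex -0.515 -0.204 -3.192
vertex 0.492 0.744 -2.241
endloop
endfacet
facet normal 0.896 0.397 0.202
outer loop
vertex 0.492 0.744 -2.241
vertex 1.145 -0.821 -2.062
vertex 0.801 0.379 -2.895
endloop
endfacet
facet normal 0.382 -0.451 -0.807
outer loop
vertex 0.801 0.379 -2.895
vertex -0.172 -1.404 -2.359
vertex -0.515 -0.204 -3.192
endloop
endfacet
facet normal 0.382 -0.451 -0.807
outer loop
vertex 1.145 -0.821 -2.062
vertex -0.172 -1.404 -2.359
vertex 0.801 0.379 -2.895
endloop
endfacet

endsolid


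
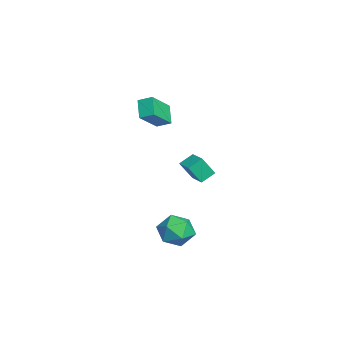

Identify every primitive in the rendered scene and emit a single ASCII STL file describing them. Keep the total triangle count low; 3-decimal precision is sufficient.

solid 
facet normal 0.240 -0.080 0.967
outer loop
vertex 3.847 1.345 -2.29
vertex 3.06 0.537 -2.161
vertex 4.121 0.254 -2.448
endloop
endfacet
facet normal 0.806 0.118 0.580
outer loop
vertex 3.847 1.345 -2.29
vertex 4.121 0.254 -2.448
vertex 4.516 1.047 -3.158
endloop
endfacet
facet normal 0.641 0.727 0.245
outer loop
vertex 3.847 1.345 -2.29
vertex 4.516 1.047 -3.158
vertex 3.698 1.82 -3.311
endloop
endfacet
facet normal -0.026 0.905 0.425
outer loop
vertex 3.847 1.345 -2.29
vertex 3.698 1.82 -3.311
vertex 2.798 1.505 -2.695
endloop
endfacet
facet normal -0.274 0.406 0.871
outer loop
vertex 3.847 1.345 -2.29
vertex 2.798 1.505 -2.695
vertex 3.06 0.537 -2.161
endloop
endfacet
facet normal 0.920 -0.382 0.085
outer loop
vertex 4.516 1.047 -3.158
vertex 4.121 0.254 -2.448
vertex 4.142 0.055 -3.565
endloop
endfacet
facet normal 0.005 -0.702 0.712
outer loop
vertex 4.121 0.254 -2.448
vertex 3.06 0.537 -2.161
vertex 3.242 -0.26 -2.949
endloop
endfacet
facet normal -0.827 0.083 0.557
outer loop
vertex 3.06 0.537 -2.161
vertex 2.798 1.505 -2.695
vertex 2.424 0.513 -3.102
endloop
endfacet
facet normal -0.425 0.890 -0.166
outer loop
vertex 2.798 1.505 -2.695
vertex 3.698 1.82 -3.311
vertex 2.819 1.306 -3.812
endloop
endfacet
facet normal 0.654 0.602 -0.458
outer loop
vertex 3.698 1.82 -3.311
vertex 4.516 1.047 -3.158
vertex 3.88 1.023 -4.099
endloop
endfacet
facet normal 0.026 -0.905 -0.425
outer loop
vertex 3.093 0.215 -3.97
vertex 4.142 0.055 -3.565
vertex 3.242 -0.26 -2.949
endloop
endfacet
facet normal -0.641 -0.727 -0.245
outer loop
vertex 3.093 0.215 -3.97
vertex 3.242 -0.26 -2.949
vertex 2.424 0.513 -3.102
endloop
endfacet
facet normal -0.806 -0.118 -0.580
outer loop
vertex 3.093 0.215 -3.97
vertex 2.424 0.513 -3.102
vertex 2.819 1.306 -3.812
endloop
endfacet
facet normal -0.240 0.080 -0.967
outer loop
vertex 3.093 0.215 -3.97
vertex 2.819 1.306 -3.812
vertex 3.88 1.023 -4.099
endloop
endfacet
facet normal 0.274 -0.406 -0.871
outer loop
vertex 3.093 0.215 -3.97
vertex 3.88 1.023 -4.099
vertex 4.142 0.055 -3.565
endloop
endfacet
facet normal 0.425 -0.890 0.166
outer loop
vertex 3.242 -0.26 -2.949
vertex 4.142 0.055 -3.565
vertex 4.121 0.254 -2.448
endloop
endfacet
facet normal -0.654 -0.602 0.458
outer loop
vertex 2.424 0.513 -3.102
vertex 3.242 -0.26 -2.949
vertex 3.06 0.537 -2.161
endloop
endfacet
facet normal -0.920 0.382 -0.085
outer loop
vertex 2.819 1.306 -3.812
vertex 2.424 0.513 -3.102
vertex 2.798 1.505 -2.695
endloop
endfacet
facet normal -0.005 0.702 -0.712
outer loop
vertex 3.88 1.023 -4.099
vertex 2.819 1.306 -3.812
vertex 3.698 1.82 -3.311
endloop
endfacet
facet normal 0.827 -0.083 -0.557
outer loop
vertex 4.142 0.055 -3.565
vertex 3.88 1.023 -4.099
vertex 4.516 1.047 -3.158
endloop
endfacet
facet normal -0.591 0.506 -0.628
outer loop
vertex -4.576 0.016 2.211
vertex -4.285 0.817 2.582
vertex -3.573 0.069 1.309
endloop
endfacet
facet normal -0.313 -0.862 -0.399
outer loop
vertex -2.395 -0.937 2.558
vertex -4.576 0.016 2.211
vertex -3.573 0.069 1.309
endloop
endfacet
facet normal -0.592 0.505 -0.628
outer loop
vertex -3.573 0.069 1.309
vertex -4.285 0.817 2.582
vertex -3.282 0.87 1.679
endloop
endfacet
facet normal 0.742 0.039 -0.669
outer loop
vertex -3.282 0.87 1.679
vertex -2.395 -0.937 2.558
vertex -3.573 0.069 1.309
endloop
endfacet
facet normal -0.743 -0.040 0.668
outer loop
vertex -4.576 0.016 2.211
vertex -3.107 -0.189 3.831
vertex -4.285 0.817 2.582
endloop
endfacet
facet normal -0.313 -0.862 -0.399
outer loop
vertex -3.398 -0.99 3.461
vertex -4.576 0.016 2.211
vertex -2.395 -0.937 2.558
endloop
endfacet
facet normal -0.743 -0.039 0.669
outer loop
vertex -3.398 -0.99 3.461
vertex -3.107 -0.189 3.831
vertex -4.576 0.016 2.211
endloop
endfacet
facet normal 0.313 0.862 0.399
outer loop
vertex -4.285 0.817 2.582
vertex -3.107 -0.189 3.831
vertex -3.282 0.87 1.679
endloop
endfacet
facet normal 0.743 0.040 -0.668
outer loop
vertex -2.104 -0.136 2.929
vertex -2.395 -0.937 2.558
vertex -3.282 0.87 1.679
endloop
endfacet
facet normal 0.313 0.862 0.399
outer loop
vertex -3.282 0.87 1.679
vertex -3.107 -0.189 3.831
vertex -2.104 -0.136 2.929
endloop
endfacet
facet normal 0.592 -0.506 0.628
outer loop
vertex -2.104 -0.136 2.929
vertex -3.398 -0.99 3.461
vertex -2.395 -0.937 2.558
endloop
endfacet
facet normal 0.592 -0.505 0.628
outer loop
vertex -3.107 -0.189 3.831
vertex -3.398 -0.99 3.461
vertex -2.104 -0.136 2.929
endloop
endfacet
facet normal -0.915 -0.369 -0.162
outer loop
vertex 1.296 1.789 1.484
vertex 1.214 2.496 0.337
vertex 1.682 1.044 0.998
endloop
endfacet
facet normal 0.060 -0.523 0.850
outer loop
vertex 2.726 1.464 1.183
vertex 1.296 1.789 1.484
vertex 1.682 1.044 0.998
endloop
endfacet
facet normal -0.915 -0.369 -0.163
outer loop
vertex 1.682 1.044 0.998
vertex 1.214 2.496 0.337
vertex 1.601 1.751 -0.149
endloop
endfacet
facet normal 0.398 -0.768 -0.502
outer loop
vertex 1.601 1.751 -0.149
vertex 2.726 1.464 1.183
vertex 1.682 1.044 0.998
endloop
endfacet
facet normal -0.398 0.768 0.502
outer loop
vertex 1.296 1.789 1.484
vertex 2.258 2.916 0.522
vertex 1.214 2.496 0.337
endloop
endfacet
facet normal 0.060 -0.523 0.850
outer loop
vertex 2.339 2.209 1.669
vertex 1.296 1.789 1.484
vertex 2.726 1.464 1.183
endloop
endfacet
facet normal -0.398 0.768 0.502
outer loop
vertex 2.339 2.209 1.669
vertex 2.258 2.916 0.522
vertex 1.296 1.789 1.484
endloop
endfacet
facet normal -0.060 0.523 -0.850
outer loop
vertex 1.214 2.496 0.337
vertex 2.258 2.916 0.522
vertex 1.601 1.751 -0.149
endloop
endfacet
facet normal 0.398 -0.768 -0.502
outer loop
vertex 2.644 2.171 0.036
vertex 2.726 1.464 1.183
vertex 1.601 1.751 -0.149
endloop
endfacet
facet normal -0.060 0.523 -0.850
outer loop
vertex 1.601 1.751 -0.149
vertex 2.258 2.916 0.522
vertex 2.644 2.171 0.036
endloop
endfacet
facet normal 0.915 0.369 0.162
outer loop
vertex 2.644 2.171 0.036
vertex 2.339 2.209 1.669
vertex 2.726 1.464 1.183
endloop
endfacet
facet normal 0.915 0.368 0.162
outer loop
vertex 2.258 2.916 0.522
vertex 2.339 2.209 1.669
vertex 2.644 2.171 0.036
endloop
endfacet

endsolid


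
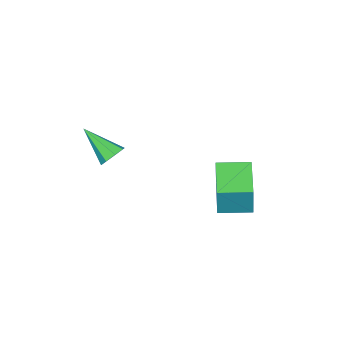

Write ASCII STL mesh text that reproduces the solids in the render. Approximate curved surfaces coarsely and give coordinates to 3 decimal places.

solid 
facet normal 0.008 0.815 -0.580
outer loop
vertex 4.091 -0.377 1.074
vertex 3.597 -0.234 1.268
vertex 4.117 -0.134 1.416
endloop
endfacet
facet normal 0.946 -0.293 0.136
outer loop
vertex 4.091 -0.377 1.074
vertex 4.117 -0.134 1.416
vertex 3.583 -1.506 2.172
endloop
endfacet
facet normal 0.008 0.816 -0.578
outer loop
vertex 4.117 -0.134 1.416
vertex 3.597 -0.234 1.268
vertex 3.838 0.05 1.672
endloop
endfacet
facet normal 0.710 0.107 0.696
outer loop
vertex 4.117 -0.134 1.416
vertex 3.838 0.05 1.672
vertex 3.583 -1.506 2.172
endloop
endfacet
facet normal 0.009 0.816 -0.579
outer loop
vertex 3.838 0.05 1.672
vertex 3.597 -0.234 1.268
vertex 3.418 0.068 1.691
endloop
endfacet
facet normal 0.056 0.297 0.953
outer loop
vertex 3.838 0.05 1.672
vertex 3.418 0.068 1.691
vertex 3.583 -1.506 2.172
endloop
endfacet
facet normal 0.009 0.816 -0.579
outer loop
vertex 3.418 0.068 1.691
vertex 3.597 -0.234 1.268
vertex 3.102 -0.091 1.462
endloop
endfacet
facet normal -0.632 0.165 0.757
outer loop
vertex 3.418 0.068 1.691
vertex 3.102 -0.091 1.462
vertex 3.583 -1.506 2.172
endloop
endfacet
facet normal 0.008 0.815 -0.580
outer loop
vertex 3.102 -0.091 1.462
vertex 3.597 -0.234 1.268
vertex 3.076 -0.334 1.12
endloop
endfacet
facet normal -0.952 -0.212 0.223
outer loop
vertex 3.102 -0.091 1.462
vertex 3.076 -0.334 1.12
vertex 3.583 -1.506 2.172
endloop
endfacet
facet normal 0.008 0.815 -0.580
outer loop
vertex 3.076 -0.334 1.12
vertex 3.597 -0.234 1.268
vertex 3.355 -0.519 0.864
endloop
endfacet
facet normal -0.715 -0.612 -0.337
outer loop
vertex 3.076 -0.334 1.12
vertex 3.355 -0.519 0.864
vertex 3.583 -1.506 2.172
endloop
endfacet
facet normal 0.009 0.815 -0.580
outer loop
vertex 3.355 -0.519 0.864
vertex 3.597 -0.234 1.268
vertex 3.775 -0.537 0.845
endloop
endfacet
facet normal -0.061 -0.802 -0.594
outer loop
vertex 3.355 -0.519 0.864
vertex 3.775 -0.537 0.845
vertex 3.583 -1.506 2.172
endloop
endfacet
facet normal 0.008 0.815 -0.580
outer loop
vertex 3.775 -0.537 0.845
vertex 3.597 -0.234 1.268
vertex 4.091 -0.377 1.074
endloop
endfacet
facet normal 0.627 -0.669 -0.398
outer loop
vertex 3.775 -0.537 0.845
vertex 4.091 -0.377 1.074
vertex 3.583 -1.506 2.172
endloop
endfacet
facet normal -0.576 0.817 0.026
outer loop
vertex 0.459 3.483 0.583
vertex 1.707 4.374 0.245
vertex 0.187 3.335 -0.813
endloop
endfacet
facet normal -0.795 -0.567 0.215
outer loop
vertex 0.913 2.306 -0.845
vertex 0.459 3.483 0.583
vertex 0.187 3.335 -0.813
endloop
endfacet
facet normal -0.576 0.817 0.026
outer loop
vertex 0.187 3.335 -0.813
vertex 1.707 4.374 0.245
vertex 1.434 4.226 -1.151
endloop
endfacet
facet normal -0.190 -0.104 -0.976
outer loop
vertex 1.434 4.226 -1.151
vertex 0.913 2.306 -0.845
vertex 0.187 3.335 -0.813
endloop
endfacet
facet normal 0.190 0.104 0.976
outer loop
vertex 0.459 3.483 0.583
vertex 2.433 3.345 0.213
vertex 1.707 4.374 0.245
endloop
endfacet
facet normal -0.794 -0.568 0.216
outer loop
vertex 1.186 2.454 0.551
vertex 0.459 3.483 0.583
vertex 0.913 2.306 -0.845
endloop
endfacet
facet normal 0.190 0.104 0.976
outer loop
vertex 1.186 2.454 0.551
vertex 2.433 3.345 0.213
vertex 0.459 3.483 0.583
endloop
endfacet
facet normal 0.795 0.567 -0.216
outer loop
vertex 1.707 4.374 0.245
vertex 2.433 3.345 0.213
vertex 1.434 4.226 -1.151
endloop
endfacet
facet normal -0.190 -0.104 -0.976
outer loop
vertex 2.161 3.197 -1.183
vertex 0.913 2.306 -0.845
vertex 1.434 4.226 -1.151
endloop
endfacet
facet normal 0.794 0.568 -0.215
outer loop
vertex 1.434 4.226 -1.151
vertex 2.433 3.345 0.213
vertex 2.161 3.197 -1.183
endloop
endfacet
facet normal 0.576 -0.817 -0.026
outer loop
vertex 2.161 3.197 -1.183
vertex 1.186 2.454 0.551
vertex 0.913 2.306 -0.845
endloop
endfacet
facet normal 0.577 -0.817 -0.026
outer loop
vertex 2.433 3.345 0.213
vertex 1.186 2.454 0.551
vertex 2.161 3.197 -1.183
endloop
endfacet

endsolid


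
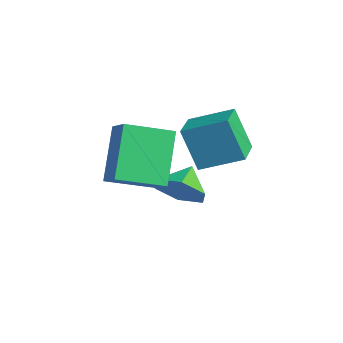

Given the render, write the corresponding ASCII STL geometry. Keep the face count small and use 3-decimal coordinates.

solid 
facet normal -0.729 0.657 -0.194
outer loop
vertex -2.412 3.381 3.137
vertex -1.53 4.53 3.715
vertex -1.783 3.642 1.656
endloop
endfacet
facet normal -0.565 -0.737 -0.370
outer loop
vertex -0.77 2.73 1.925
vertex -2.412 3.381 3.137
vertex -1.783 3.642 1.656
endloop
endfacet
facet normal -0.729 0.656 -0.194
outer loop
vertex -1.783 3.642 1.656
vertex -1.53 4.53 3.715
vertex -0.901 4.792 2.234
endloop
endfacet
facet normal 0.386 0.161 -0.908
outer loop
vertex -0.901 4.792 2.234
vertex -0.77 2.73 1.925
vertex -1.783 3.642 1.656
endloop
endfacet
facet normal -0.386 -0.161 0.908
outer loop
vertex -2.412 3.381 3.137
vertex -0.517 3.618 3.984
vertex -1.53 4.53 3.715
endloop
endfacet
facet normal -0.566 -0.737 -0.371
outer loop
vertex -1.399 2.468 3.406
vertex -2.412 3.381 3.137
vertex -0.77 2.73 1.925
endloop
endfacet
facet normal -0.386 -0.161 0.908
outer loop
vertex -1.399 2.468 3.406
vertex -0.517 3.618 3.984
vertex -2.412 3.381 3.137
endloop
endfacet
facet normal 0.565 0.737 0.370
outer loop
vertex -1.53 4.53 3.715
vertex -0.517 3.618 3.984
vertex -0.901 4.792 2.234
endloop
endfacet
facet normal 0.386 0.161 -0.908
outer loop
vertex 0.112 3.879 2.503
vertex -0.77 2.73 1.925
vertex -0.901 4.792 2.234
endloop
endfacet
facet normal 0.566 0.737 0.370
outer loop
vertex -0.901 4.792 2.234
vertex -0.517 3.618 3.984
vertex 0.112 3.879 2.503
endloop
endfacet
facet normal 0.729 -0.657 0.193
outer loop
vertex 0.112 3.879 2.503
vertex -1.399 2.468 3.406
vertex -0.77 2.73 1.925
endloop
endfacet
facet normal 0.729 -0.657 0.194
outer loop
vertex -0.517 3.618 3.984
vertex -1.399 2.468 3.406
vertex 0.112 3.879 2.503
endloop
endfacet
facet normal 0.490 -0.701 -0.518
outer loop
vertex -1.245 2.426 1.188
vertex -1.733 2.654 0.418
vertex -0.919 3.086 0.603
endloop
endfacet
facet normal 0.362 0.512 0.779
outer loop
vertex -1.245 2.426 1.188
vertex -0.919 3.086 0.603
vertex -2.287 3.446 1.002
endloop
endfacet
facet normal 0.490 -0.702 -0.517
outer loop
vertex -0.919 3.086 0.603
vertex -1.733 2.654 0.418
vertex -1.407 3.313 -0.167
endloop
endfacet
facet normal 0.281 0.954 0.103
outer loop
vertex -0.919 3.086 0.603
vertex -1.407 3.313 -0.167
vertex -2.287 3.446 1.002
endloop
endfacet
facet normal 0.490 -0.702 -0.517
outer loop
vertex -1.407 3.313 -0.167
vertex -1.733 2.654 0.418
vertex -2.221 2.881 -0.353
endloop
endfacet
facet normal -0.367 0.852 -0.373
outer loop
vertex -1.407 3.313 -0.167
vertex -2.221 2.881 -0.353
vertex -2.287 3.446 1.002
endloop
endfacet
facet normal 0.490 -0.702 -0.517
outer loop
vertex -2.221 2.881 -0.353
vertex -1.733 2.654 0.418
vertex -2.547 2.222 0.232
endloop
endfacet
facet normal -0.935 0.308 -0.174
outer loop
vertex -2.221 2.881 -0.353
vertex -2.547 2.222 0.232
vertex -2.287 3.446 1.002
endloop
endfacet
facet normal 0.490 -0.701 -0.518
outer loop
vertex -2.547 2.222 0.232
vertex -1.733 2.654 0.418
vertex -2.059 1.994 1.003
endloop
endfacet
facet normal -0.855 -0.134 0.501
outer loop
vertex -2.547 2.222 0.232
vertex -2.059 1.994 1.003
vertex -2.287 3.446 1.002
endloop
endfacet
facet normal 0.490 -0.701 -0.518
outer loop
vertex -2.059 1.994 1.003
vertex -1.733 2.654 0.418
vertex -1.245 2.426 1.188
endloop
endfacet
facet normal -0.206 -0.032 0.978
outer loop
vertex -2.059 1.994 1.003
vertex -1.245 2.426 1.188
vertex -2.287 3.446 1.002
endloop
endfacet
facet normal -0.822 0.075 -0.564
outer loop
vertex -2.312 0.607 3.734
vertex -1.806 2.128 3.199
vertex -1.301 -0.291 2.141
endloop
endfacet
facet normal -0.299 -0.900 0.317
outer loop
vertex -0.454 -0.368 2.721
vertex -2.312 0.607 3.734
vertex -1.301 -0.291 2.141
endloop
endfacet
facet normal -0.822 0.075 -0.564
outer loop
vertex -1.301 -0.291 2.141
vertex -1.806 2.128 3.199
vertex -0.795 1.23 1.605
endloop
endfacet
facet normal 0.483 -0.430 -0.763
outer loop
vertex -0.795 1.23 1.605
vertex -0.454 -0.368 2.721
vertex -1.301 -0.291 2.141
endloop
endfacet
facet normal -0.483 0.429 0.763
outer loop
vertex -2.312 0.607 3.734
vertex -0.959 2.051 3.779
vertex -1.806 2.128 3.199
endloop
endfacet
facet normal -0.299 -0.900 0.317
outer loop
vertex -1.465 0.53 4.315
vertex -2.312 0.607 3.734
vertex -0.454 -0.368 2.721
endloop
endfacet
facet normal -0.484 0.430 0.762
outer loop
vertex -1.465 0.53 4.315
vertex -0.959 2.051 3.779
vertex -2.312 0.607 3.734
endloop
endfacet
facet normal 0.299 0.900 -0.317
outer loop
vertex -1.806 2.128 3.199
vertex -0.959 2.051 3.779
vertex -0.795 1.23 1.605
endloop
endfacet
facet normal 0.484 -0.429 -0.763
outer loop
vertex 0.052 1.153 2.186
vertex -0.454 -0.368 2.721
vertex -0.795 1.23 1.605
endloop
endfacet
facet normal 0.299 0.900 -0.317
outer loop
vertex -0.795 1.23 1.605
vertex -0.959 2.051 3.779
vertex 0.052 1.153 2.186
endloop
endfacet
facet normal 0.822 -0.075 0.564
outer loop
vertex 0.052 1.153 2.186
vertex -1.465 0.53 4.315
vertex -0.454 -0.368 2.721
endloop
endfacet
facet normal 0.822 -0.075 0.564
outer loop
vertex -0.959 2.051 3.779
vertex -1.465 0.53 4.315
vertex 0.052 1.153 2.186
endloop
endfacet

endsolid


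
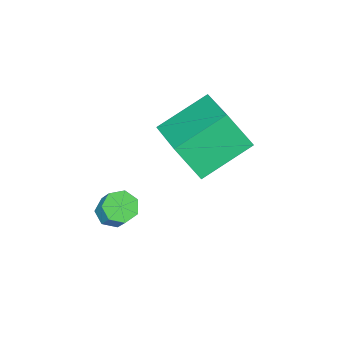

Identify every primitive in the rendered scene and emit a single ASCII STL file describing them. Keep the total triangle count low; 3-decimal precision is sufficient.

solid 
facet normal -0.341 0.465 -0.817
outer loop
vertex -2.993 1.321 3.119
vertex -1.125 1.124 2.227
vertex -3.594 -0.589 2.283
endloop
endfacet
facet normal -0.898 0.095 0.429
outer loop
vertex -3.055 -1.324 3.573
vertex -2.993 1.321 3.119
vertex -3.594 -0.589 2.283
endloop
endfacet
facet normal -0.341 0.465 -0.817
outer loop
vertex -3.594 -0.589 2.283
vertex -1.125 1.124 2.227
vertex -1.726 -0.786 1.39
endloop
endfacet
facet normal -0.277 -0.880 -0.386
outer loop
vertex -1.726 -0.786 1.39
vertex -3.055 -1.324 3.573
vertex -3.594 -0.589 2.283
endloop
endfacet
facet normal 0.277 0.880 0.386
outer loop
vertex -2.993 1.321 3.119
vertex -0.586 0.389 3.517
vertex -1.125 1.124 2.227
endloop
endfacet
facet normal -0.898 0.095 0.429
outer loop
vertex -2.454 0.586 4.41
vertex -2.993 1.321 3.119
vertex -3.055 -1.324 3.573
endloop
endfacet
facet normal 0.277 0.880 0.385
outer loop
vertex -2.454 0.586 4.41
vertex -0.586 0.389 3.517
vertex -2.993 1.321 3.119
endloop
endfacet
facet normal 0.898 -0.095 -0.429
outer loop
vertex -1.125 1.124 2.227
vertex -0.586 0.389 3.517
vertex -1.726 -0.786 1.39
endloop
endfacet
facet normal -0.277 -0.880 -0.385
outer loop
vertex -1.187 -1.521 2.681
vertex -3.055 -1.324 3.573
vertex -1.726 -0.786 1.39
endloop
endfacet
facet normal 0.898 -0.095 -0.429
outer loop
vertex -1.726 -0.786 1.39
vertex -0.586 0.389 3.517
vertex -1.187 -1.521 2.681
endloop
endfacet
facet normal 0.341 -0.465 0.817
outer loop
vertex -1.187 -1.521 2.681
vertex -2.454 0.586 4.41
vertex -3.055 -1.324 3.573
endloop
endfacet
facet normal 0.341 -0.465 0.817
outer loop
vertex -0.586 0.389 3.517
vertex -2.454 0.586 4.41
vertex -1.187 -1.521 2.681
endloop
endfacet
facet normal -0.141 -0.567 -0.812
outer loop
vertex 1.251 -1.516 -0.503
vertex 0.704 -1.241 -0.6
vertex 1.262 -1.076 -0.812
endloop
endfacet
facet normal 0.990 -0.097 -0.103
outer loop
vertex 1.251 -1.516 -0.503
vertex 1.262 -1.076 -0.812
vertex 1.444 -0.733 0.618
endloop
endfacet
facet normal 0.990 -0.097 -0.103
outer loop
vertex 1.444 -0.733 0.618
vertex 1.262 -1.076 -0.812
vertex 1.455 -0.293 0.308
endloop
endfacet
facet normal 0.139 0.568 0.811
outer loop
vertex 1.444 -0.733 0.618
vertex 1.455 -0.293 0.308
vertex 0.896 -0.459 0.52
endloop
endfacet
facet normal -0.141 -0.567 -0.812
outer loop
vertex 1.262 -1.076 -0.812
vertex 0.704 -1.241 -0.6
vertex 0.853 -0.76 -0.962
endloop
endfacet
facet normal 0.635 0.578 -0.513
outer loop
vertex 1.262 -1.076 -0.812
vertex 0.853 -0.76 -0.962
vertex 1.455 -0.293 0.308
endloop
endfacet
facet normal 0.634 0.579 -0.513
outer loop
vertex 1.455 -0.293 0.308
vertex 0.853 -0.76 -0.962
vertex 1.046 0.022 0.158
endloop
endfacet
facet normal 0.139 0.567 0.812
outer loop
vertex 1.455 -0.293 0.308
vertex 1.046 0.022 0.158
vertex 0.896 -0.459 0.52
endloop
endfacet
facet normal -0.140 -0.567 -0.811
outer loop
vertex 0.853 -0.76 -0.962
vertex 0.704 -1.241 -0.6
vertex 0.331 -0.807 -0.839
endloop
endfacet
facet normal -0.200 0.819 -0.537
outer loop
vertex 0.853 -0.76 -0.962
vertex 0.331 -0.807 -0.839
vertex 1.046 0.022 0.158
endloop
endfacet
facet normal -0.200 0.819 -0.537
outer loop
vertex 1.046 0.022 0.158
vertex 0.331 -0.807 -0.839
vertex 0.524 -0.025 0.281
endloop
endfacet
facet normal 0.140 0.567 0.812
outer loop
vertex 1.046 0.022 0.158
vertex 0.524 -0.025 0.281
vertex 0.896 -0.459 0.52
endloop
endfacet
facet normal -0.139 -0.567 -0.812
outer loop
vertex 0.331 -0.807 -0.839
vertex 0.704 -1.241 -0.6
vertex 0.09 -1.181 -0.537
endloop
endfacet
facet normal -0.883 0.442 -0.157
outer loop
vertex 0.331 -0.807 -0.839
vertex 0.09 -1.181 -0.537
vertex 0.524 -0.025 0.281
endloop
endfacet
facet normal -0.883 0.443 -0.157
outer loop
vertex 0.524 -0.025 0.281
vertex 0.09 -1.181 -0.537
vertex 0.283 -0.398 0.583
endloop
endfacet
facet normal 0.140 0.567 0.812
outer loop
vertex 0.524 -0.025 0.281
vertex 0.283 -0.398 0.583
vertex 0.896 -0.459 0.52
endloop
endfacet
facet normal -0.139 -0.567 -0.812
outer loop
vertex 0.09 -1.181 -0.537
vertex 0.704 -1.241 -0.6
vertex 0.311 -1.6 -0.282
endloop
endfacet
facet normal -0.901 -0.267 0.342
outer loop
vertex 0.09 -1.181 -0.537
vertex 0.311 -1.6 -0.282
vertex 0.283 -0.398 0.583
endloop
endfacet
facet normal -0.902 -0.266 0.341
outer loop
vertex 0.283 -0.398 0.583
vertex 0.311 -1.6 -0.282
vertex 0.503 -0.817 0.838
endloop
endfacet
facet normal 0.140 0.567 0.812
outer loop
vertex 0.283 -0.398 0.583
vertex 0.503 -0.817 0.838
vertex 0.896 -0.459 0.52
endloop
endfacet
facet normal -0.140 -0.566 -0.812
outer loop
vertex 0.311 -1.6 -0.282
vertex 0.704 -1.241 -0.6
vertex 0.827 -1.749 -0.267
endloop
endfacet
facet normal -0.241 -0.776 0.583
outer loop
vertex 0.311 -1.6 -0.282
vertex 0.827 -1.749 -0.267
vertex 0.503 -0.817 0.838
endloop
endfacet
facet normal -0.243 -0.775 0.583
outer loop
vertex 0.503 -0.817 0.838
vertex 0.827 -1.749 -0.267
vertex 1.02 -0.967 0.854
endloop
endfacet
facet normal 0.140 0.568 0.811
outer loop
vertex 0.503 -0.817 0.838
vertex 1.02 -0.967 0.854
vertex 0.896 -0.459 0.52
endloop
endfacet
facet normal -0.141 -0.566 -0.812
outer loop
vertex 0.827 -1.749 -0.267
vertex 0.704 -1.241 -0.6
vertex 1.251 -1.516 -0.503
endloop
endfacet
facet normal 0.600 -0.701 0.386
outer loop
vertex 0.827 -1.749 -0.267
vertex 1.251 -1.516 -0.503
vertex 1.02 -0.967 0.854
endloop
endfacet
facet normal 0.601 -0.700 0.386
outer loop
vertex 1.02 -0.967 0.854
vertex 1.251 -1.516 -0.503
vertex 1.444 -0.733 0.618
endloop
endfacet
facet normal 0.139 0.567 0.812
outer loop
vertex 1.02 -0.967 0.854
vertex 1.444 -0.733 0.618
vertex 0.896 -0.459 0.52
endloop
endfacet

endsolid


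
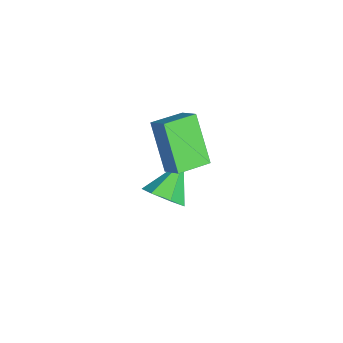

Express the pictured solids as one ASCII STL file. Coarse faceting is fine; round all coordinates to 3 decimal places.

solid 
facet normal -0.668 0.735 -0.117
outer loop
vertex -2.906 3.036 0.477
vertex -2.421 3.561 1.006
vertex -1.934 3.675 -1.05
endloop
endfacet
facet normal -0.545 -0.591 -0.594
outer loop
vertex -1.119 2.779 -0.906
vertex -2.906 3.036 0.477
vertex -1.934 3.675 -1.05
endloop
endfacet
facet normal -0.668 0.735 -0.118
outer loop
vertex -1.934 3.675 -1.05
vertex -2.421 3.561 1.006
vertex -1.449 4.201 -0.521
endloop
endfacet
facet normal 0.507 0.333 -0.795
outer loop
vertex -1.449 4.201 -0.521
vertex -1.119 2.779 -0.906
vertex -1.934 3.675 -1.05
endloop
endfacet
facet normal -0.507 -0.333 0.795
outer loop
vertex -2.906 3.036 0.477
vertex -1.606 2.665 1.15
vertex -2.421 3.561 1.006
endloop
endfacet
facet normal -0.545 -0.591 -0.595
outer loop
vertex -2.091 2.139 0.621
vertex -2.906 3.036 0.477
vertex -1.119 2.779 -0.906
endloop
endfacet
facet normal -0.507 -0.333 0.795
outer loop
vertex -2.091 2.139 0.621
vertex -1.606 2.665 1.15
vertex -2.906 3.036 0.477
endloop
endfacet
facet normal 0.545 0.591 0.595
outer loop
vertex -2.421 3.561 1.006
vertex -1.606 2.665 1.15
vertex -1.449 4.201 -0.521
endloop
endfacet
facet normal 0.507 0.333 -0.795
outer loop
vertex -0.634 3.304 -0.377
vertex -1.119 2.779 -0.906
vertex -1.449 4.201 -0.521
endloop
endfacet
facet normal 0.545 0.591 0.594
outer loop
vertex -1.449 4.201 -0.521
vertex -1.606 2.665 1.15
vertex -0.634 3.304 -0.377
endloop
endfacet
facet normal 0.668 -0.735 0.117
outer loop
vertex -0.634 3.304 -0.377
vertex -2.091 2.139 0.621
vertex -1.119 2.779 -0.906
endloop
endfacet
facet normal 0.668 -0.735 0.118
outer loop
vertex -1.606 2.665 1.15
vertex -2.091 2.139 0.621
vertex -0.634 3.304 -0.377
endloop
endfacet
facet normal 0.723 -0.301 -0.622
outer loop
vertex -1.832 2.189 -3.068
vertex -2.223 2.534 -3.689
vertex -1.666 2.859 -3.199
endloop
endfacet
facet normal 0.285 0.116 0.952
outer loop
vertex -1.832 2.189 -3.068
vertex -1.666 2.859 -3.199
vertex -3.357 3.006 -2.711
endloop
endfacet
facet normal 0.723 -0.301 -0.622
outer loop
vertex -1.666 2.859 -3.199
vertex -2.223 2.534 -3.689
vertex -1.918 3.284 -3.698
endloop
endfacet
facet normal 0.231 0.795 0.561
outer loop
vertex -1.666 2.859 -3.199
vertex -1.918 3.284 -3.698
vertex -3.357 3.006 -2.711
endloop
endfacet
facet normal 0.722 -0.301 -0.623
outer loop
vertex -1.918 3.284 -3.698
vertex -2.223 2.534 -3.689
vertex -2.4 3.145 -4.19
endloop
endfacet
facet normal -0.225 0.973 -0.054
outer loop
vertex -1.918 3.284 -3.698
vertex -2.4 3.145 -4.19
vertex -3.357 3.006 -2.711
endloop
endfacet
facet normal 0.723 -0.301 -0.622
outer loop
vertex -2.4 3.145 -4.19
vertex -2.223 2.534 -3.689
vertex -2.749 2.545 -4.305
endloop
endfacet
facet normal -0.741 0.514 -0.431
outer loop
vertex -2.4 3.145 -4.19
vertex -2.749 2.545 -4.305
vertex -3.357 3.006 -2.711
endloop
endfacet
facet normal 0.722 -0.301 -0.622
outer loop
vertex -2.749 2.545 -4.305
vertex -2.223 2.534 -3.689
vertex -2.701 1.937 -3.955
endloop
endfacet
facet normal -0.928 -0.238 -0.285
outer loop
vertex -2.749 2.545 -4.305
vertex -2.701 1.937 -3.955
vertex -3.357 3.006 -2.711
endloop
endfacet
facet normal 0.722 -0.301 -0.623
outer loop
vertex -2.701 1.937 -3.955
vertex -2.223 2.534 -3.689
vertex -2.293 1.778 -3.405
endloop
endfacet
facet normal -0.646 -0.713 0.273
outer loop
vertex -2.701 1.937 -3.955
vertex -2.293 1.778 -3.405
vertex -3.357 3.006 -2.711
endloop
endfacet
facet normal 0.723 -0.301 -0.622
outer loop
vertex -2.293 1.778 -3.405
vertex -2.223 2.534 -3.689
vertex -1.832 2.189 -3.068
endloop
endfacet
facet normal -0.106 -0.557 0.824
outer loop
vertex -2.293 1.778 -3.405
vertex -1.832 2.189 -3.068
vertex -3.357 3.006 -2.711
endloop
endfacet

endsolid
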